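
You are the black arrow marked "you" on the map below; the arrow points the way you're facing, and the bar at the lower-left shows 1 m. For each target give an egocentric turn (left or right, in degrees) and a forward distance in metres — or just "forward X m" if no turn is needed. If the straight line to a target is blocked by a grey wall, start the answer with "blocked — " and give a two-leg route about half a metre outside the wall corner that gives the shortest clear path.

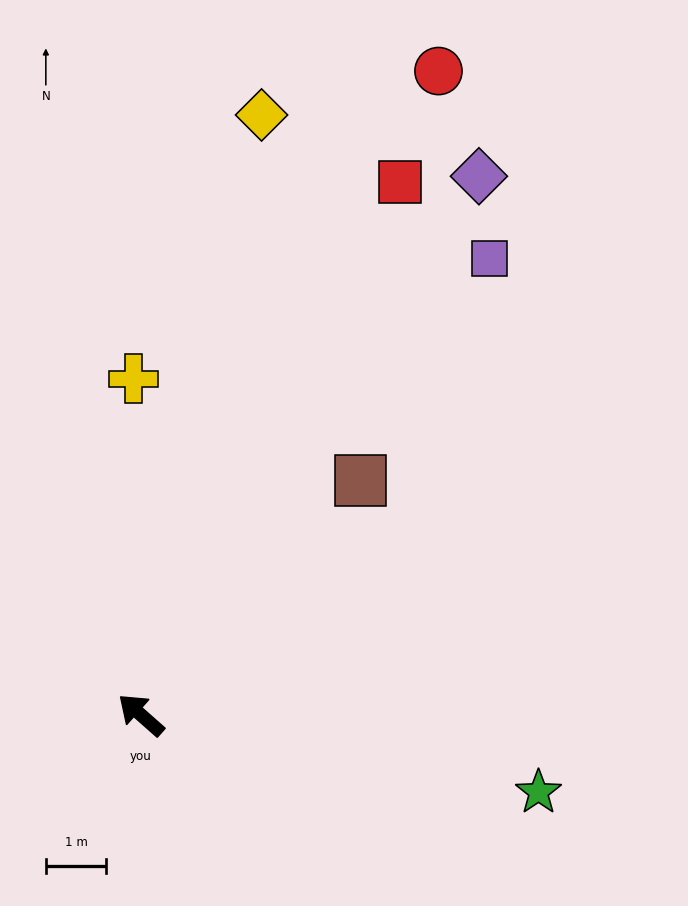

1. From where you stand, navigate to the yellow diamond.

turn right 60°, forward 10.1 m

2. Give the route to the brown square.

turn right 92°, forward 5.3 m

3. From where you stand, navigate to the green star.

turn right 150°, forward 6.7 m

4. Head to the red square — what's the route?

turn right 74°, forward 9.8 m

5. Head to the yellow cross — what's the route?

turn right 47°, forward 5.6 m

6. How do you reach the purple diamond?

turn right 81°, forward 10.5 m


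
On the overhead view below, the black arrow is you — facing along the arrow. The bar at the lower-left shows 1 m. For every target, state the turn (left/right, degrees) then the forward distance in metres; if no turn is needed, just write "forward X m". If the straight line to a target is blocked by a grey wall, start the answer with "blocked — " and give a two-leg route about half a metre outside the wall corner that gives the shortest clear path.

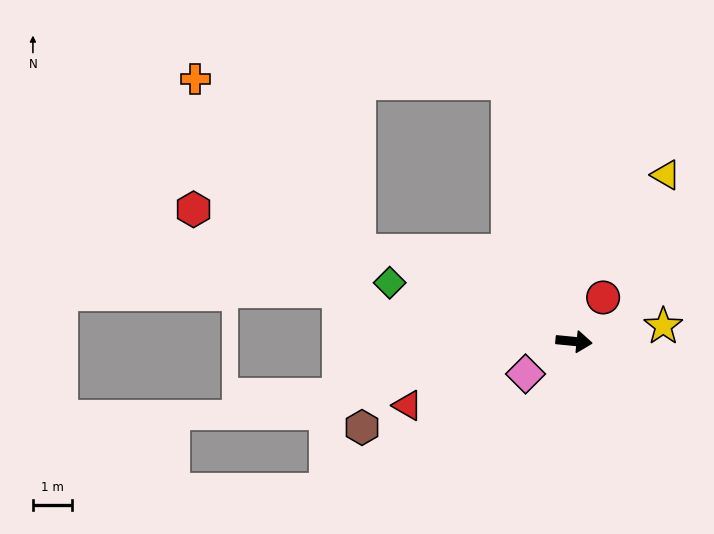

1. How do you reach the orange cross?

blocked — turn left 110°, forward 6.8 m, then turn left 75°, forward 8.0 m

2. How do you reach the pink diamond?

turn right 141°, forward 1.5 m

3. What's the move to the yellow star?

turn left 15°, forward 2.3 m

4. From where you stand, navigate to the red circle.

turn left 62°, forward 1.4 m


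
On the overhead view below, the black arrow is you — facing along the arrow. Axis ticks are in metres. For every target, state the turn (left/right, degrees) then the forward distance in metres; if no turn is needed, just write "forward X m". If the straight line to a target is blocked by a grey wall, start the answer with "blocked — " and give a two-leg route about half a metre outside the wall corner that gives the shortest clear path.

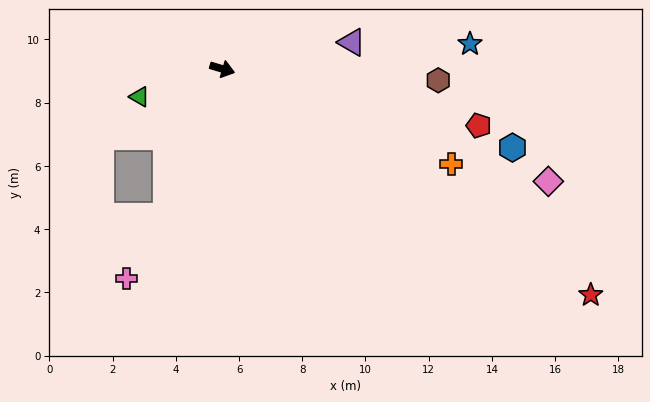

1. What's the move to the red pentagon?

turn left 4°, forward 8.3 m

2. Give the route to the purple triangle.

turn left 28°, forward 4.2 m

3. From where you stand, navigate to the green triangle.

turn right 145°, forward 2.8 m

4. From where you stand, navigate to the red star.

turn right 15°, forward 13.7 m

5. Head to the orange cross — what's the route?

turn right 6°, forward 7.9 m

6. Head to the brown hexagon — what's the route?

turn left 14°, forward 6.8 m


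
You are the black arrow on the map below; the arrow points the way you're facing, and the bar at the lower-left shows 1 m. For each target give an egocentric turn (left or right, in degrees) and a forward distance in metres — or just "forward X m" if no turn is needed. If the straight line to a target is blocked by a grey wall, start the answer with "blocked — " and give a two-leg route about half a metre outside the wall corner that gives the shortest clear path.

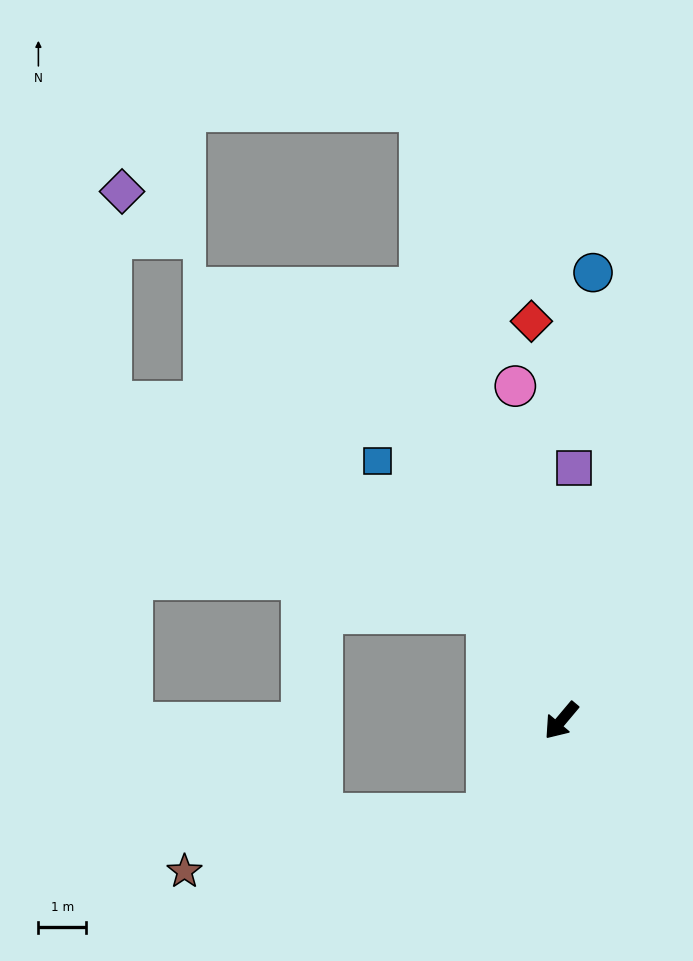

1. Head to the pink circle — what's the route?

turn right 132°, forward 7.0 m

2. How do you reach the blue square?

turn right 105°, forward 6.6 m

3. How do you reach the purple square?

turn right 143°, forward 5.3 m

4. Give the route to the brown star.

blocked — forward 2.5 m, then turn right 39°, forward 6.4 m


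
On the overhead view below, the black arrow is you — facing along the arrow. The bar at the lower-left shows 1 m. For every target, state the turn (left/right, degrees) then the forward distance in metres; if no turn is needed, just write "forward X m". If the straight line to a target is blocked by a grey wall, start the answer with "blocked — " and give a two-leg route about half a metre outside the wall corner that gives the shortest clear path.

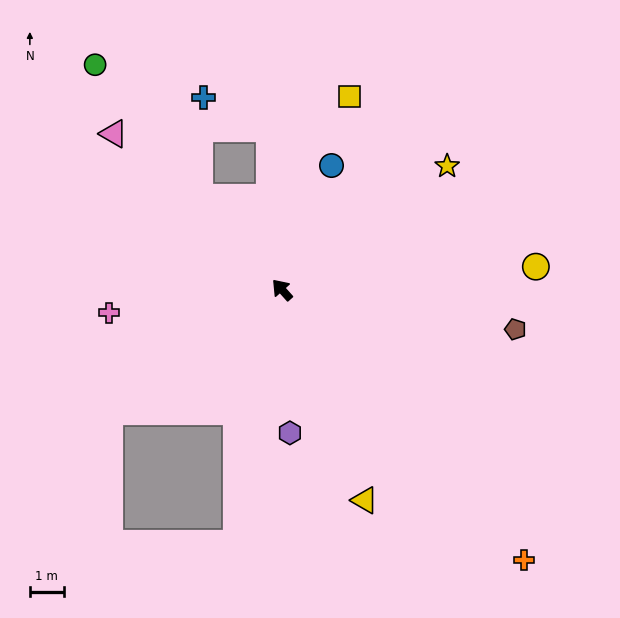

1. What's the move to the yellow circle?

turn right 127°, forward 7.5 m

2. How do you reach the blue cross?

blocked — turn right 38°, forward 4.8 m, then turn left 62°, forward 2.2 m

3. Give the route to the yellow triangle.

turn left 160°, forward 6.7 m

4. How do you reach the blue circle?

turn right 64°, forward 3.9 m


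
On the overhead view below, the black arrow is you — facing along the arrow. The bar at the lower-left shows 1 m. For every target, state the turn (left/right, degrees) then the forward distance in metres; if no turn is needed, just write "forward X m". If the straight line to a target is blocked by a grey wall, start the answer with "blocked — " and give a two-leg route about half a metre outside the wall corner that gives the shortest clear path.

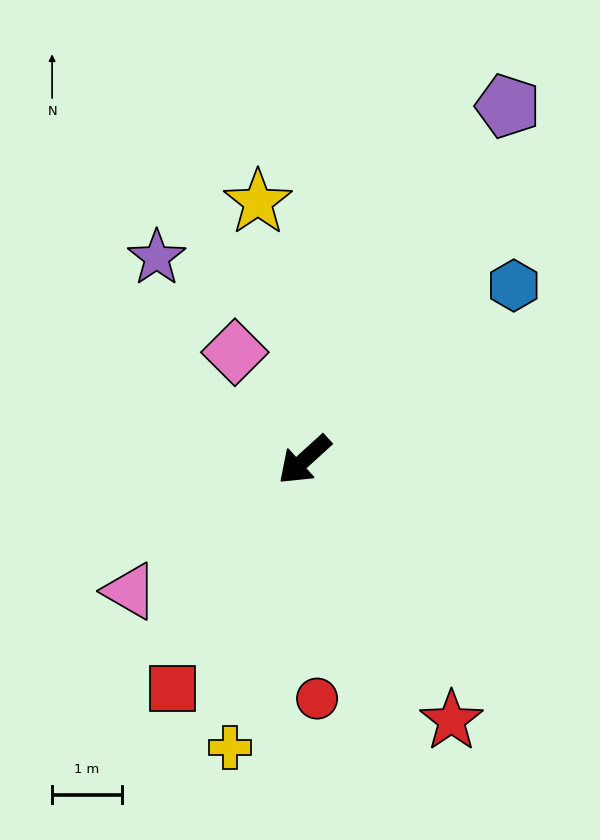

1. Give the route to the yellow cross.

turn left 33°, forward 4.3 m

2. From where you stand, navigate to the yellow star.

turn right 122°, forward 3.8 m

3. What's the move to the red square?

turn left 18°, forward 3.8 m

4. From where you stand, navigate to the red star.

turn left 77°, forward 4.3 m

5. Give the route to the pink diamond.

turn right 99°, forward 1.8 m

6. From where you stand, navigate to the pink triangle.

turn right 5°, forward 3.1 m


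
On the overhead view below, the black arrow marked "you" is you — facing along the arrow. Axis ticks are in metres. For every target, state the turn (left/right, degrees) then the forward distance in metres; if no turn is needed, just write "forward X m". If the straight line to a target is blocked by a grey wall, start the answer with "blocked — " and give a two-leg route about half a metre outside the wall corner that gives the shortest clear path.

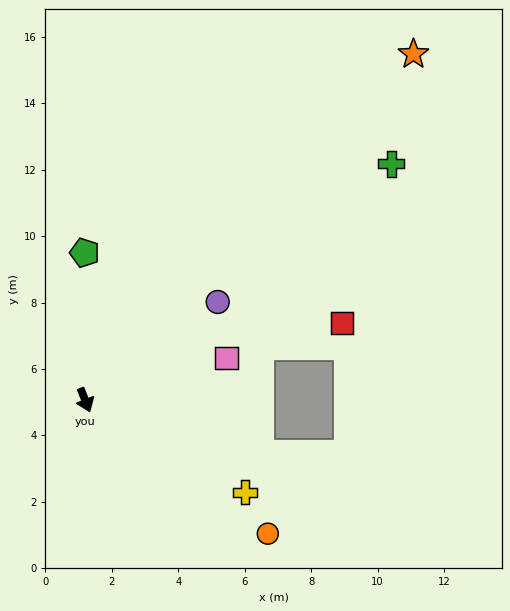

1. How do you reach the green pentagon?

turn left 158°, forward 4.4 m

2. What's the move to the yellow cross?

turn left 38°, forward 5.6 m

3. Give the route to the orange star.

turn left 115°, forward 14.4 m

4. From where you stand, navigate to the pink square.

turn left 85°, forward 4.4 m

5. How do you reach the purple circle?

turn left 105°, forward 5.0 m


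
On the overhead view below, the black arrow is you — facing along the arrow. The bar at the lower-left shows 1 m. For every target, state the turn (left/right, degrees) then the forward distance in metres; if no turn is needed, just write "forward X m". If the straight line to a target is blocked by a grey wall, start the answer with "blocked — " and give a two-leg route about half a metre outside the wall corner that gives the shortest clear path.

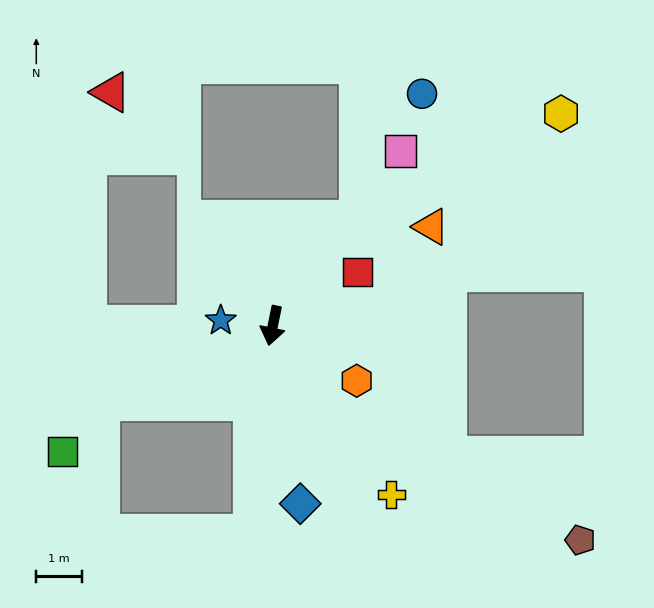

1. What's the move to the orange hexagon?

turn left 68°, forward 2.2 m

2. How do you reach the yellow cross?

turn left 47°, forward 4.5 m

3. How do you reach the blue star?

turn right 84°, forward 1.1 m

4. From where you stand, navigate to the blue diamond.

turn left 20°, forward 4.0 m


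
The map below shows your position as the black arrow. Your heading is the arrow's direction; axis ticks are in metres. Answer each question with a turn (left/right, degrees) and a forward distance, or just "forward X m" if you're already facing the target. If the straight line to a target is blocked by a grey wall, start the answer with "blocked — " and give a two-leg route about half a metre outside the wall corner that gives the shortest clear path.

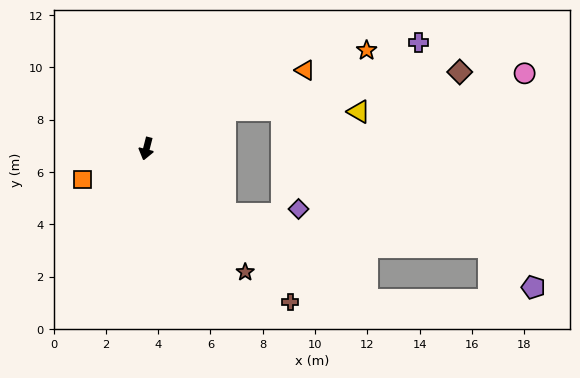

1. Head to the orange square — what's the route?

turn right 50°, forward 2.7 m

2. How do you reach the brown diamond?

blocked — turn left 130°, forward 3.3 m, then turn right 16°, forward 9.1 m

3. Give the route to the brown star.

turn left 53°, forward 6.0 m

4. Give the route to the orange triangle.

turn left 131°, forward 6.8 m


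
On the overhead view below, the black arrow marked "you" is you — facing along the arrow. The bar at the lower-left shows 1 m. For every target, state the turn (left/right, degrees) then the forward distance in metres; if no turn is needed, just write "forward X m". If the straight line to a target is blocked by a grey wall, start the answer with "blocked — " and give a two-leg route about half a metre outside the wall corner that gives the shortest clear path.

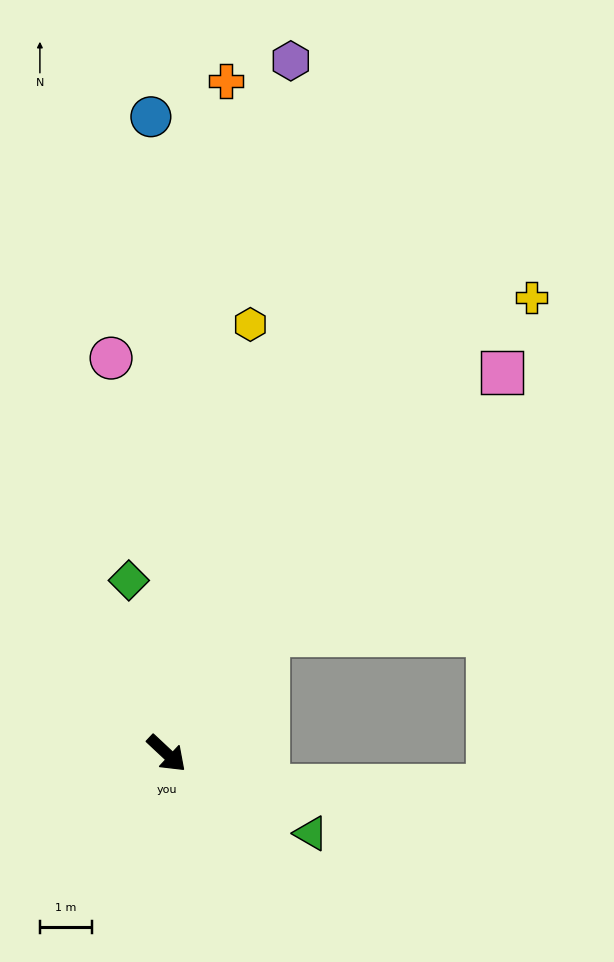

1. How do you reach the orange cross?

turn left 128°, forward 13.1 m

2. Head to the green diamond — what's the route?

turn left 145°, forward 3.4 m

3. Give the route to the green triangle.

turn left 14°, forward 3.2 m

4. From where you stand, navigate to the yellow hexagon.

turn left 122°, forward 8.5 m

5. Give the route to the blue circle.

turn left 134°, forward 12.3 m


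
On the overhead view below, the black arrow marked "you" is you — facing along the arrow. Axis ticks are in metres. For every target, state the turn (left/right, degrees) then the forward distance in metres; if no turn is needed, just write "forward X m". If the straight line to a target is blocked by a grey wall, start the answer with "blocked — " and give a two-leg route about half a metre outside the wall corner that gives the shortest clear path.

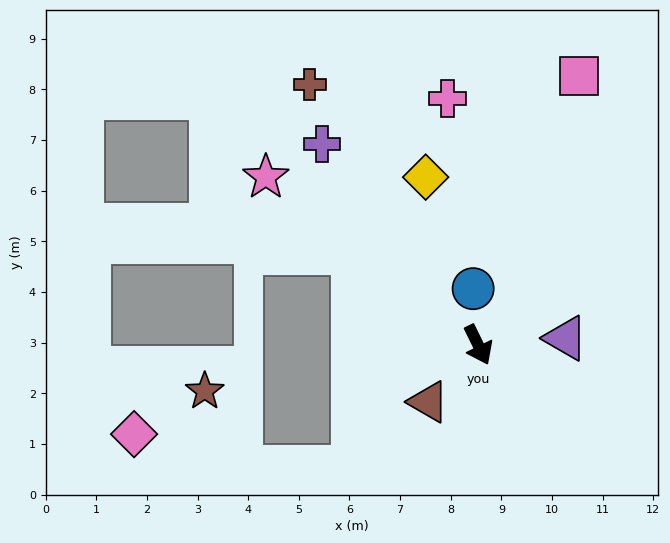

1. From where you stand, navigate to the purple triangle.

turn left 68°, forward 1.7 m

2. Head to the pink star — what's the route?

turn right 154°, forward 5.3 m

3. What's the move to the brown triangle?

turn right 67°, forward 1.5 m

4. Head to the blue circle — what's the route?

turn left 159°, forward 1.1 m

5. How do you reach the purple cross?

turn right 168°, forward 5.0 m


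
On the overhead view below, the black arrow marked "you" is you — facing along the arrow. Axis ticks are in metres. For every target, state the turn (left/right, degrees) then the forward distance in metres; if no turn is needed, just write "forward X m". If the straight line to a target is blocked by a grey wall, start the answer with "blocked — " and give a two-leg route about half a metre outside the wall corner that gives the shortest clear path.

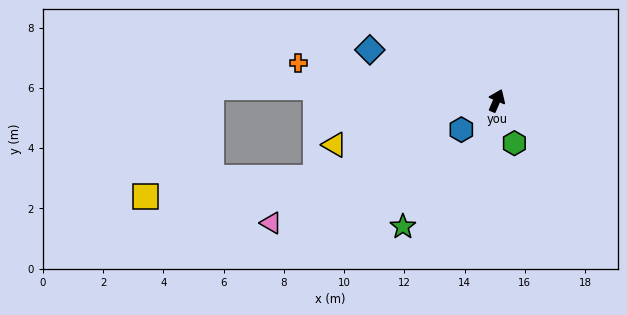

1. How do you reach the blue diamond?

turn left 92°, forward 4.5 m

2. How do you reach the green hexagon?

turn right 134°, forward 1.5 m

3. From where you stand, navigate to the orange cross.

turn left 103°, forward 6.7 m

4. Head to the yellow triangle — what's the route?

turn left 129°, forward 5.6 m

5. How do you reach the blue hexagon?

turn left 153°, forward 1.5 m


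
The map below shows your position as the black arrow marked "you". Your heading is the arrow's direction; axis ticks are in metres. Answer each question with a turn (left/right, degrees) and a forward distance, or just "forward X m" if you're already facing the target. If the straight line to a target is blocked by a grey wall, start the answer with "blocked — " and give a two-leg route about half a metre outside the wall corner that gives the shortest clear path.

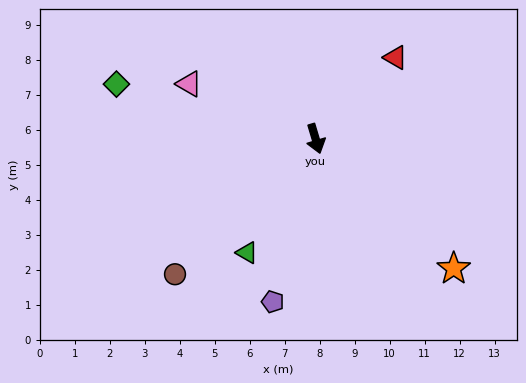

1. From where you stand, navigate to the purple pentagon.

turn right 31°, forward 4.8 m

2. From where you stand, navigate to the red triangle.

turn left 119°, forward 3.3 m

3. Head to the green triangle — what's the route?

turn right 48°, forward 3.8 m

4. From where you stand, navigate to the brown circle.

turn right 63°, forward 5.6 m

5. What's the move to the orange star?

turn left 30°, forward 5.4 m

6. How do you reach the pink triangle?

turn right 130°, forward 3.9 m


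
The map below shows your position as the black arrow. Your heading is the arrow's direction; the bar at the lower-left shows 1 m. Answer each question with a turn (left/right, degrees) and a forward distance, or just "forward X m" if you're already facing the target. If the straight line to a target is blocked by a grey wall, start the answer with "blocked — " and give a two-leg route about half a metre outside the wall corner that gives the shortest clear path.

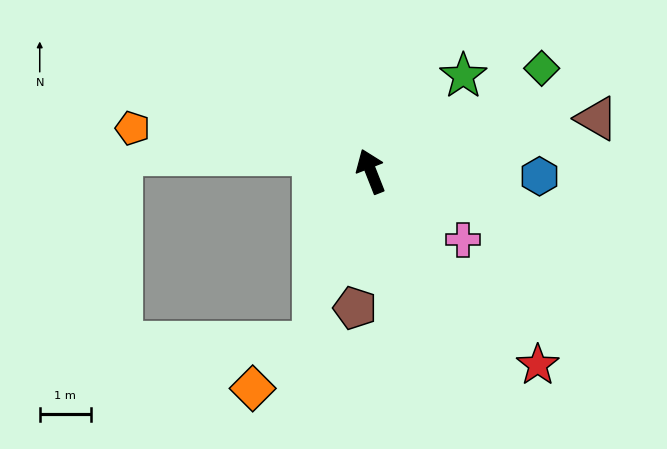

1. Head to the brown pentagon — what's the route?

turn left 152°, forward 2.7 m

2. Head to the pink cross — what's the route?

turn right 148°, forward 2.2 m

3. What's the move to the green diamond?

turn right 80°, forward 3.9 m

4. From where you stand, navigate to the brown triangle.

turn right 98°, forward 4.5 m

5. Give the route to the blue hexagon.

turn right 113°, forward 3.3 m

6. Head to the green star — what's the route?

turn right 66°, forward 2.6 m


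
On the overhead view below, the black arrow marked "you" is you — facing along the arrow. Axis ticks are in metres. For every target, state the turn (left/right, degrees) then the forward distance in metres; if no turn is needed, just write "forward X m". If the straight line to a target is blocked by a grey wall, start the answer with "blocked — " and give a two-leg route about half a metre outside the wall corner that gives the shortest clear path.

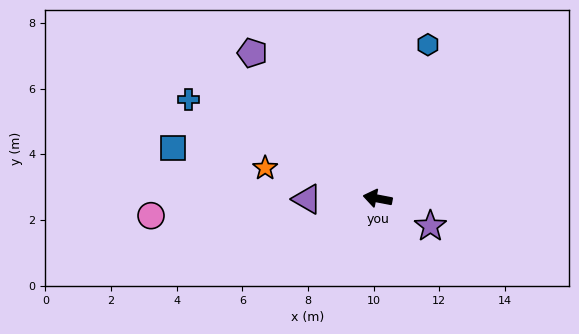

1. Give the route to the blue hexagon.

turn right 97°, forward 4.9 m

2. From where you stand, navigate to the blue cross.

turn right 17°, forward 6.5 m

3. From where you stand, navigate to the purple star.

turn left 163°, forward 1.8 m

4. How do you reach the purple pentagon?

turn right 38°, forward 5.9 m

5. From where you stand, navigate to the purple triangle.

turn left 11°, forward 2.2 m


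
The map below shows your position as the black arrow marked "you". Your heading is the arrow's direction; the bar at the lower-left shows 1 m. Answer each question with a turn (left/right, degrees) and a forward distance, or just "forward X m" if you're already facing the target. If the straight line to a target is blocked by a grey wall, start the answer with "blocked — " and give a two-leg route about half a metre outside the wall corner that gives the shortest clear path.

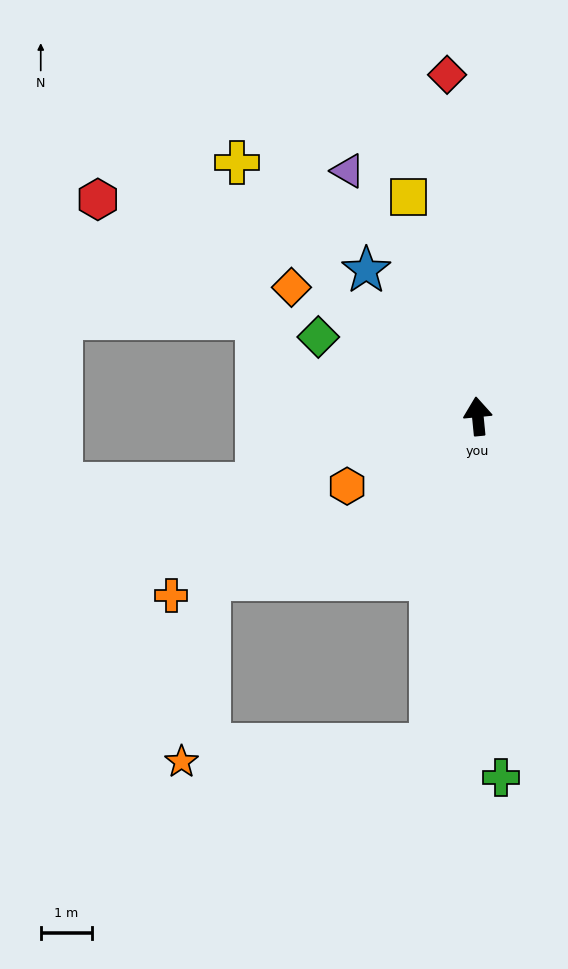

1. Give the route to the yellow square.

turn left 12°, forward 4.5 m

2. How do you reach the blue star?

turn left 32°, forward 3.6 m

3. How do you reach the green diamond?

turn left 58°, forward 3.5 m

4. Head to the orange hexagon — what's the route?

turn left 113°, forward 2.9 m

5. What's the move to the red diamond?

forward 6.7 m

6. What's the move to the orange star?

blocked — turn left 166°, forward 6.5 m, then turn right 78°, forward 4.9 m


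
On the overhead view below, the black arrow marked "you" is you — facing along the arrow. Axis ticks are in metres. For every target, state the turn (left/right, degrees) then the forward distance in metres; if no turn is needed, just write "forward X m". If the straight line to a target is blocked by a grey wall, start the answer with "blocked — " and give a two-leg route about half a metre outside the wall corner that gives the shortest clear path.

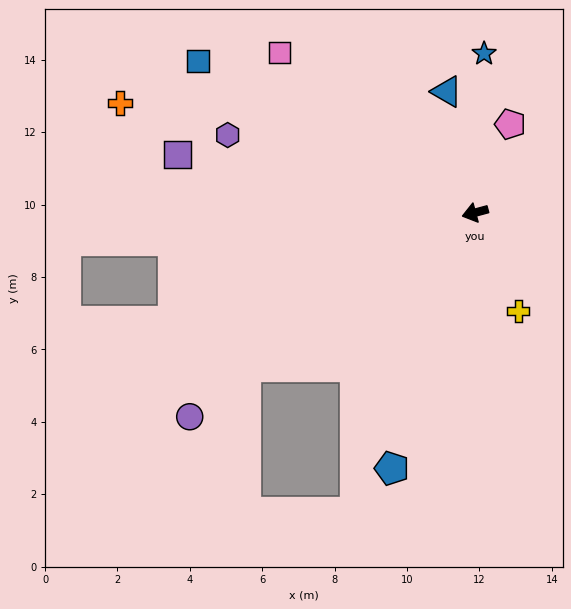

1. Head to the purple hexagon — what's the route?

turn right 33°, forward 7.2 m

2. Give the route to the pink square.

turn right 54°, forward 7.0 m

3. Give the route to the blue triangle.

turn right 92°, forward 3.4 m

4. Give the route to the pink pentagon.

turn right 127°, forward 2.6 m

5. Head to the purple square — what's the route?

turn right 26°, forward 8.4 m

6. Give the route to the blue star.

turn right 108°, forward 4.4 m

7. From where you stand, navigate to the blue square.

turn right 44°, forward 8.7 m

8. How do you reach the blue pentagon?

turn left 57°, forward 7.4 m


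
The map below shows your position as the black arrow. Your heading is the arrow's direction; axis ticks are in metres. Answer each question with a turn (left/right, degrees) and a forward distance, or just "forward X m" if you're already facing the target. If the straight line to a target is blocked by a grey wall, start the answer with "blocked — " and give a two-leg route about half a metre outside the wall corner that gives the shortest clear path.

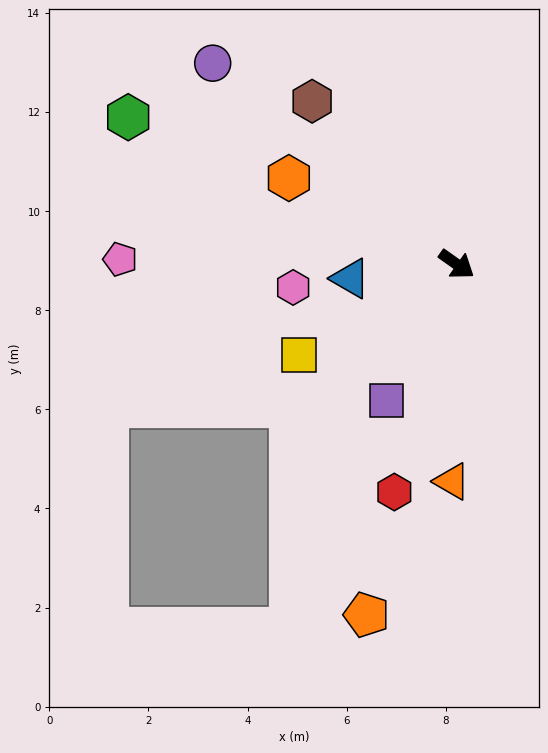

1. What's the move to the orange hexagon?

turn right 172°, forward 3.8 m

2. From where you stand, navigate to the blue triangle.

turn right 137°, forward 2.2 m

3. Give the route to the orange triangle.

turn right 56°, forward 4.4 m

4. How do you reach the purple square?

turn right 82°, forward 3.1 m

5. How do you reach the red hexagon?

turn right 70°, forward 4.8 m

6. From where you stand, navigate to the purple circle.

turn left 176°, forward 6.4 m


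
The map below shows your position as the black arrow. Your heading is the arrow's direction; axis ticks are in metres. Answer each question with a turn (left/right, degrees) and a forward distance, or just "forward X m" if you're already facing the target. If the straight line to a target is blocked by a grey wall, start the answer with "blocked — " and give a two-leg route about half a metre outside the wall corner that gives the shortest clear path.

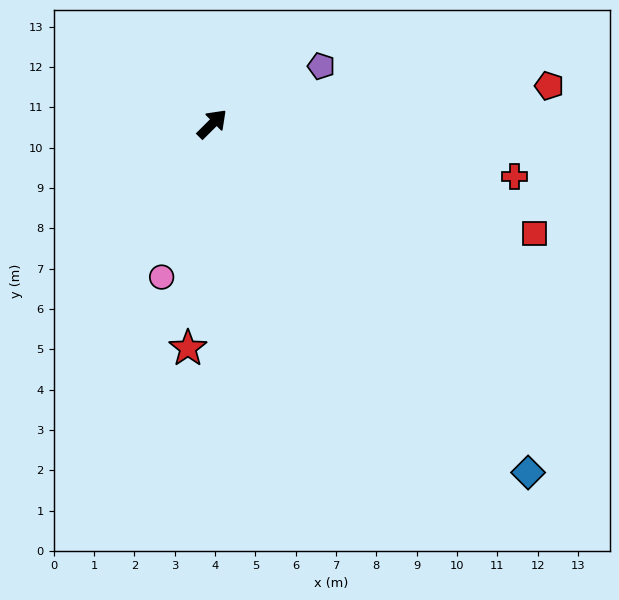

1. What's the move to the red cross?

turn right 55°, forward 7.6 m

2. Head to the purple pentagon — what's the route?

turn right 17°, forward 3.1 m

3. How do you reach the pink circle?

turn right 153°, forward 4.0 m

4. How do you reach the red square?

turn right 64°, forward 8.4 m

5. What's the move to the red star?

turn right 141°, forward 5.6 m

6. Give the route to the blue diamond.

turn right 93°, forward 11.7 m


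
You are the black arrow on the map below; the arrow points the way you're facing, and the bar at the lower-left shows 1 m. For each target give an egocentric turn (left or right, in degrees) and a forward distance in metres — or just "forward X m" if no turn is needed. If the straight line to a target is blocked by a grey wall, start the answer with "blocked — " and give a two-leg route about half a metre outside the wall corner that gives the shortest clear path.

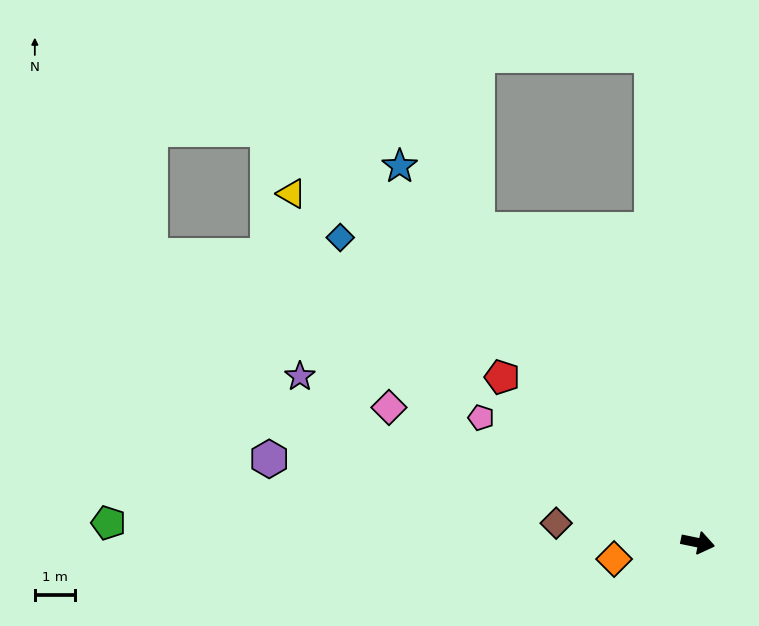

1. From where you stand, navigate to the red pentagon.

turn left 151°, forward 6.4 m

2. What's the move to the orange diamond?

turn right 157°, forward 2.1 m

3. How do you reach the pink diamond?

turn left 168°, forward 8.4 m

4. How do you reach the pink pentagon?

turn left 162°, forward 6.2 m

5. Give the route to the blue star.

turn left 140°, forward 11.9 m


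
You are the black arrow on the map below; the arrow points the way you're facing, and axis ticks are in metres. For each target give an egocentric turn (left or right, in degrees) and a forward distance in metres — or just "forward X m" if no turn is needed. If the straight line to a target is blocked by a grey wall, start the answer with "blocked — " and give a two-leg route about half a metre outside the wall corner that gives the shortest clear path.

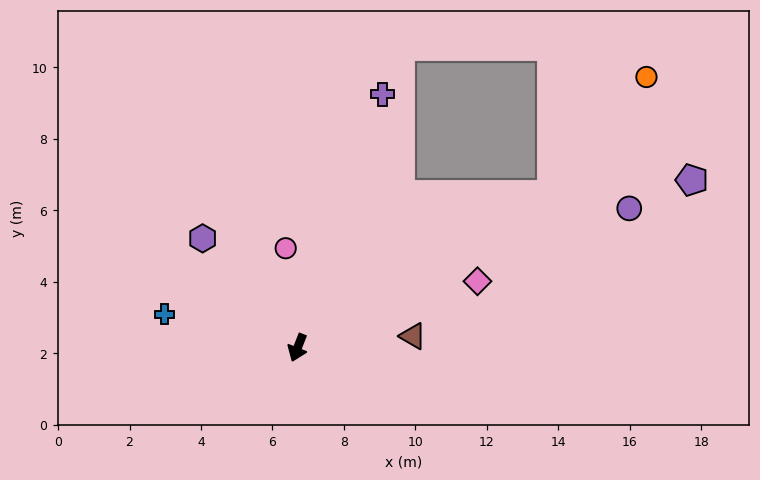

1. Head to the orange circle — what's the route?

blocked — turn left 142°, forward 8.3 m, then turn left 21°, forward 4.2 m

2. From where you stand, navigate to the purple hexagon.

turn right 118°, forward 4.1 m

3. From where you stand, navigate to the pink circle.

turn right 152°, forward 2.8 m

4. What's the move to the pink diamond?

turn left 132°, forward 5.4 m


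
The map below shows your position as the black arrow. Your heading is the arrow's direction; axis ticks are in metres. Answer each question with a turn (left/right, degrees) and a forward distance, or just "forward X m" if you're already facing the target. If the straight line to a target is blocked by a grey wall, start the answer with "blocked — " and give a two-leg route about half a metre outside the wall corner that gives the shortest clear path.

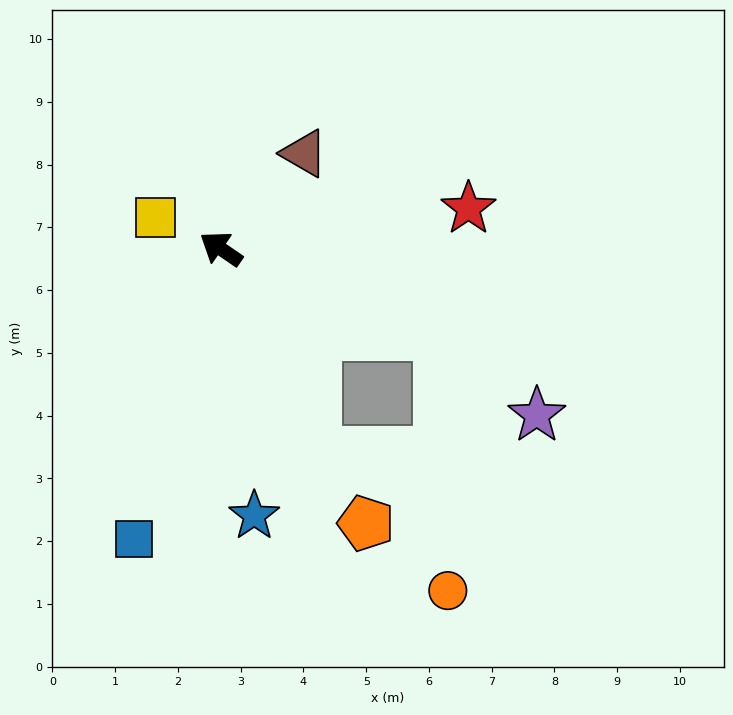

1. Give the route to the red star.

turn right 136°, forward 4.0 m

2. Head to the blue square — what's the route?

turn left 108°, forward 4.8 m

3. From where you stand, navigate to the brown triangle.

turn right 97°, forward 2.0 m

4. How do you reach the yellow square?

turn left 9°, forward 1.2 m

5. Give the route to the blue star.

turn left 132°, forward 4.3 m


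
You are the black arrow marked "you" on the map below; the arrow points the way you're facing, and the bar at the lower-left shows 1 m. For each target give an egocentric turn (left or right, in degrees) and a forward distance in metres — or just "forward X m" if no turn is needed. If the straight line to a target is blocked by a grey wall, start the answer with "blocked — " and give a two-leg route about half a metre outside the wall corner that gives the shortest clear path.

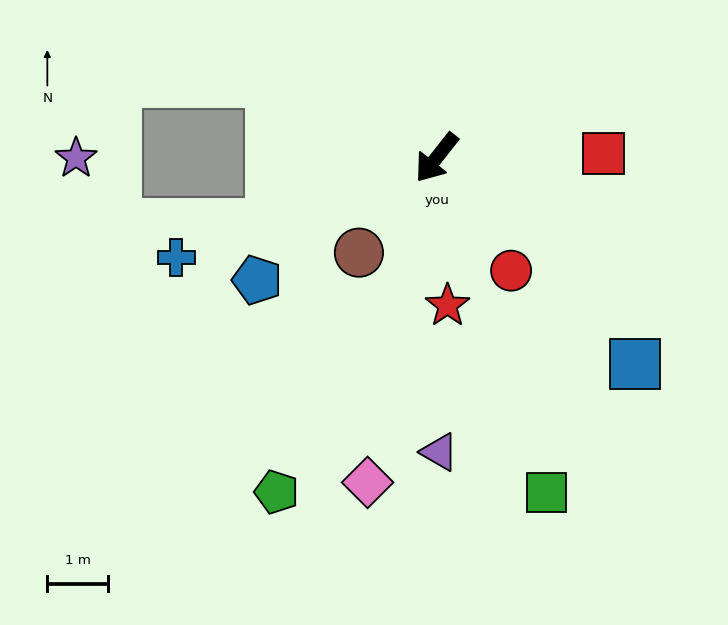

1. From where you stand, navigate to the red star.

turn left 43°, forward 2.4 m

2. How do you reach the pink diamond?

turn left 26°, forward 5.5 m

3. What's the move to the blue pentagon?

turn right 17°, forward 3.6 m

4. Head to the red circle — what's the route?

turn left 72°, forward 2.2 m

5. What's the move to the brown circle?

forward 2.0 m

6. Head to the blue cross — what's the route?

turn right 31°, forward 4.6 m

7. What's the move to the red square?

turn left 130°, forward 2.7 m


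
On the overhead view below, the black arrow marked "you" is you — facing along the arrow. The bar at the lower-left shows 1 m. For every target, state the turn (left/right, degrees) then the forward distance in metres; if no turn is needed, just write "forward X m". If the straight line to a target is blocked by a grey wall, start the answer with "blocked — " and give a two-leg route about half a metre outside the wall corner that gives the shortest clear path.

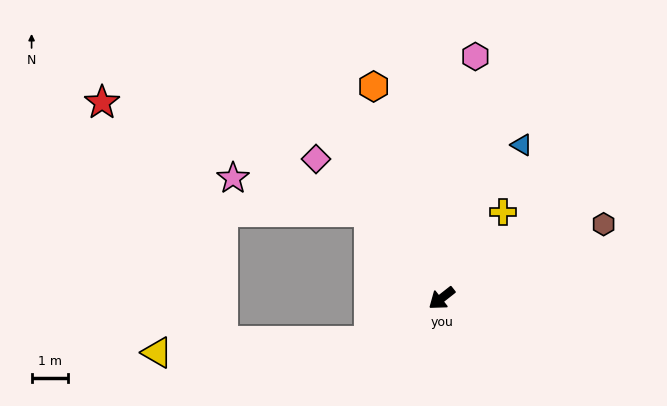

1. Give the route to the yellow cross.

turn right 164°, forward 2.9 m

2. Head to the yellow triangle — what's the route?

blocked — turn right 7°, forward 2.3 m, then turn right 28°, forward 5.9 m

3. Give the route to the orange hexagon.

turn right 110°, forward 6.2 m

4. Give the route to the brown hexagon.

turn left 166°, forward 4.9 m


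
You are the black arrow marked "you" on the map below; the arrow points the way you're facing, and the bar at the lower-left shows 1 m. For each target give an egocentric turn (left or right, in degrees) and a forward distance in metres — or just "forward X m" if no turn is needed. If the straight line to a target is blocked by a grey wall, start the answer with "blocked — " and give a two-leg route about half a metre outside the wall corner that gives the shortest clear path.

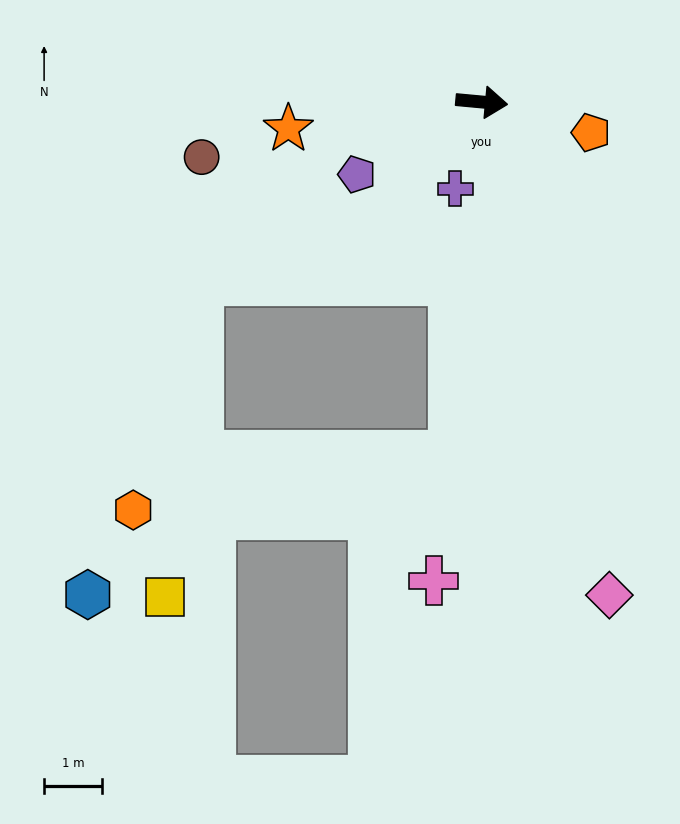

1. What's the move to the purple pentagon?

turn right 145°, forward 2.5 m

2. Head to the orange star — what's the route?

turn right 167°, forward 3.4 m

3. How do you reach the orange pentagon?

turn right 10°, forward 2.0 m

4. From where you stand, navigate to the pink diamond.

turn right 70°, forward 8.8 m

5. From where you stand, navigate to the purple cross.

turn right 102°, forward 1.6 m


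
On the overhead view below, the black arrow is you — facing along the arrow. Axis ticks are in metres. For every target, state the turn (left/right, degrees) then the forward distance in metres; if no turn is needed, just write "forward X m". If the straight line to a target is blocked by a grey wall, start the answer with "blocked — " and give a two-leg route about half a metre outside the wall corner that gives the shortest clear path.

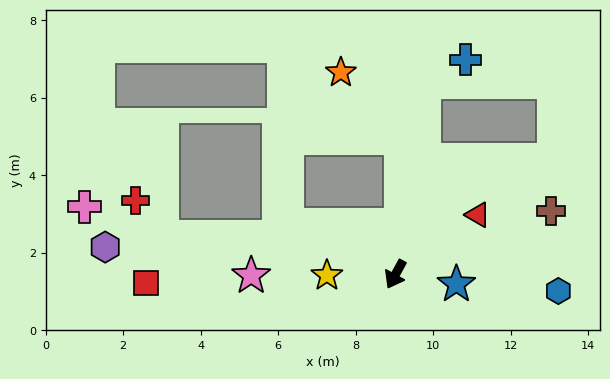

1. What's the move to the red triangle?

turn left 155°, forward 2.6 m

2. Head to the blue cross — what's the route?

blocked — turn right 160°, forward 5.0 m, then turn right 53°, forward 1.2 m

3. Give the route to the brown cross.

turn left 141°, forward 4.3 m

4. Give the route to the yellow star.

turn right 60°, forward 1.8 m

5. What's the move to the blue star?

turn left 110°, forward 1.6 m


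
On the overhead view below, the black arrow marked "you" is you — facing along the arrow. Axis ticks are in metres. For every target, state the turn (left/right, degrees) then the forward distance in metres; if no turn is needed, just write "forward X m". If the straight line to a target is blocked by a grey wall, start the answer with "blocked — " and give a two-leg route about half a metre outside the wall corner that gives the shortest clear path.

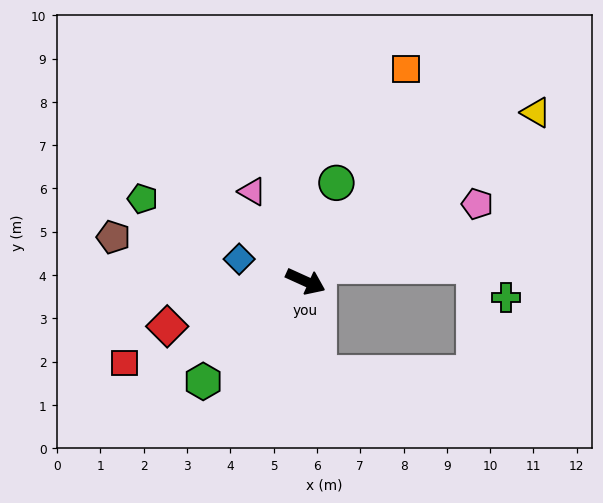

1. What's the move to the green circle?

turn left 97°, forward 2.4 m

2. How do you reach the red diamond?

turn right 138°, forward 3.4 m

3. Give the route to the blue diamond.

turn right 174°, forward 1.6 m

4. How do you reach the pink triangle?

turn left 145°, forward 2.4 m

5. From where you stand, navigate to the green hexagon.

turn right 111°, forward 3.3 m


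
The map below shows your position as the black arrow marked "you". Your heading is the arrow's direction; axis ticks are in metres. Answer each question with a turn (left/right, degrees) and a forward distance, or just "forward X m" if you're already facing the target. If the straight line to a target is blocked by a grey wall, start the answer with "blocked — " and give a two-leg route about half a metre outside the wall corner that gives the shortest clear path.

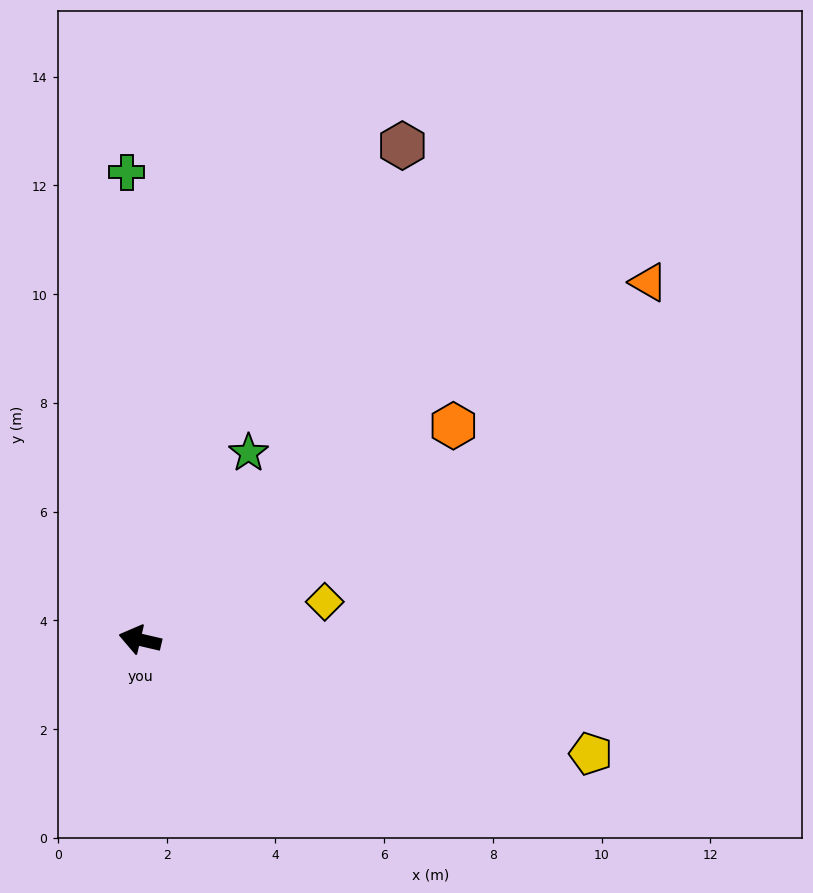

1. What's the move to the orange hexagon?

turn right 133°, forward 7.0 m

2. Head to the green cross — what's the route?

turn right 75°, forward 8.6 m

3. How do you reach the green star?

turn right 107°, forward 4.0 m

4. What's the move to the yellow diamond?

turn right 155°, forward 3.5 m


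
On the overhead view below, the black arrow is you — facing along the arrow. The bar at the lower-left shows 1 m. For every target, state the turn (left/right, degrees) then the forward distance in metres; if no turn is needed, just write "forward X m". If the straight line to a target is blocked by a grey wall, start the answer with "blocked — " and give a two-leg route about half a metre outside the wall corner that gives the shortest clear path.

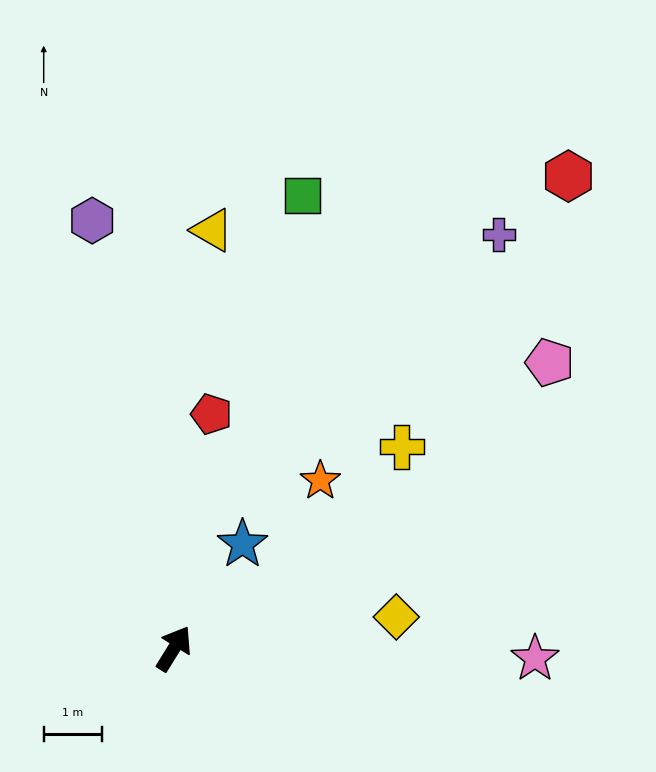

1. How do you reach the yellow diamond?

turn right 50°, forward 3.9 m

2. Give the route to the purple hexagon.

turn left 43°, forward 7.5 m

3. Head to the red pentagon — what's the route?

turn left 23°, forward 4.1 m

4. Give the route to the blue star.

forward 2.1 m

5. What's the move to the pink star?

turn right 60°, forward 6.2 m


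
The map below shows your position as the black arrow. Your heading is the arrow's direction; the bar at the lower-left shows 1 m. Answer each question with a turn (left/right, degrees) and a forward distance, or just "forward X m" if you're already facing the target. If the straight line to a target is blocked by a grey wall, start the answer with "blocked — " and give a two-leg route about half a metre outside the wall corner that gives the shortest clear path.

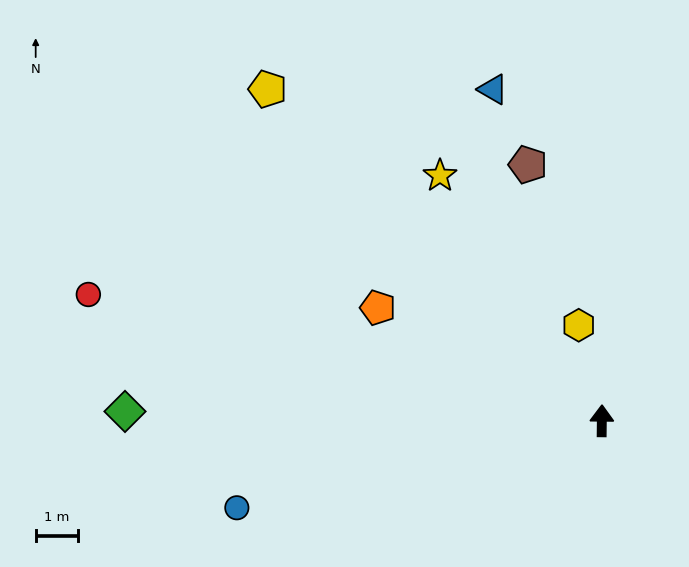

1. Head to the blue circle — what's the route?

turn left 104°, forward 8.9 m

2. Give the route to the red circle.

turn left 77°, forward 12.6 m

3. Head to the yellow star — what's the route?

turn left 34°, forward 7.0 m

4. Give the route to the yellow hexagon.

turn left 14°, forward 2.3 m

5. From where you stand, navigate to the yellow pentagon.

turn left 46°, forward 11.2 m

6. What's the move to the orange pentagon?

turn left 64°, forward 6.0 m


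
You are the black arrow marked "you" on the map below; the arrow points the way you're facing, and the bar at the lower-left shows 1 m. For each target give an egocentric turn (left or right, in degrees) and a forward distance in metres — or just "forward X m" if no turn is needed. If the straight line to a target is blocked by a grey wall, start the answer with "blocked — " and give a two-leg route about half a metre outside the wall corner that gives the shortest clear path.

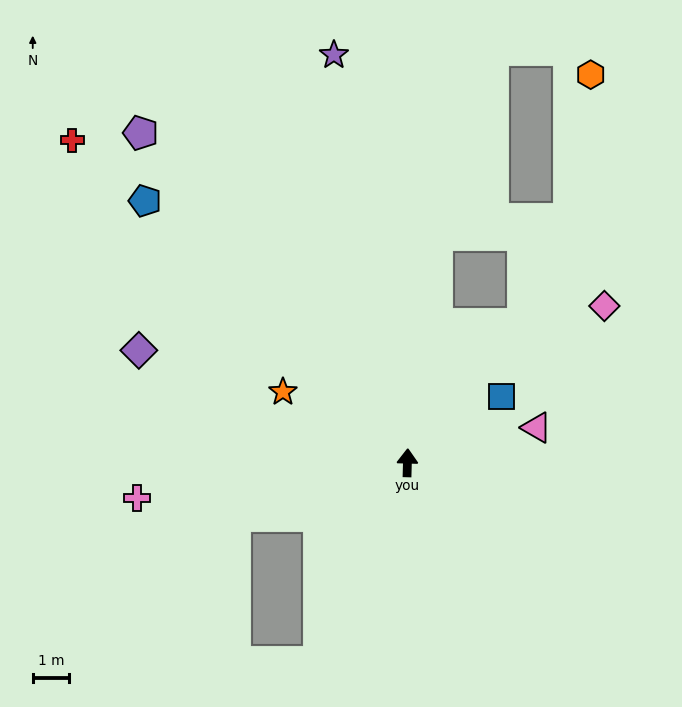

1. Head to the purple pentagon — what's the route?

turn left 41°, forward 11.7 m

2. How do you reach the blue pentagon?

turn left 47°, forward 10.2 m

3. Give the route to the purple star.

turn left 12°, forward 11.4 m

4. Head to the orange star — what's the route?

turn left 62°, forward 3.9 m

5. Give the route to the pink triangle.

turn right 73°, forward 3.7 m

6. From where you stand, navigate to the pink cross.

turn left 99°, forward 7.5 m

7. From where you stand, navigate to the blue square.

turn right 53°, forward 3.2 m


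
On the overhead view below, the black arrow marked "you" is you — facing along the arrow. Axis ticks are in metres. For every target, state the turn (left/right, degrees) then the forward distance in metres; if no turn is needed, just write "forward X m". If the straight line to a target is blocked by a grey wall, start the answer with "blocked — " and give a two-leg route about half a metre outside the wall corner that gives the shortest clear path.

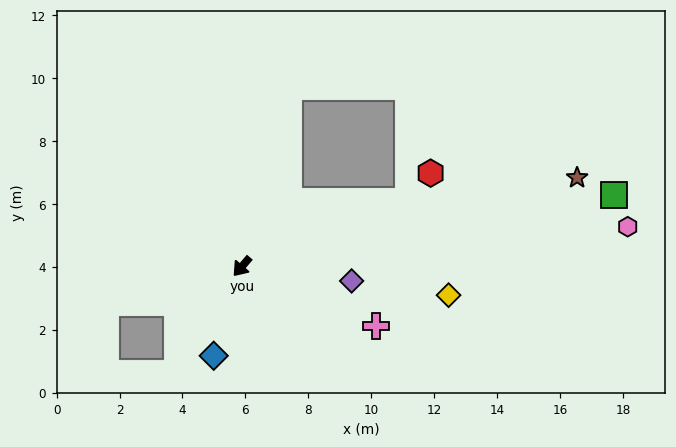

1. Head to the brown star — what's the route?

turn left 145°, forward 11.0 m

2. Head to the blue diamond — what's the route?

turn left 23°, forward 3.0 m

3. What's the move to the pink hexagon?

turn left 136°, forward 12.3 m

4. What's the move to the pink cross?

turn left 107°, forward 4.7 m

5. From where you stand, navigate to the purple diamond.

turn left 123°, forward 3.5 m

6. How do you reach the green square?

turn left 142°, forward 12.1 m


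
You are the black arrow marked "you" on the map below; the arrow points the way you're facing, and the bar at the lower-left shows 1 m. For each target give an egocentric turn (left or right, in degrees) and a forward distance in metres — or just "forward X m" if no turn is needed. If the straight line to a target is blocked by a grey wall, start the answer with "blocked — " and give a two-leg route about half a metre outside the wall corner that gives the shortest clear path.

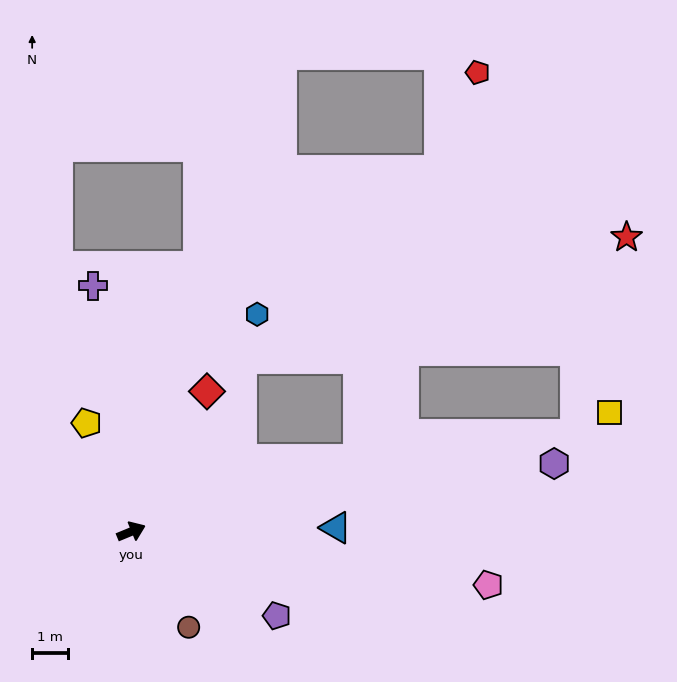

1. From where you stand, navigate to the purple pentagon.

turn right 52°, forward 4.7 m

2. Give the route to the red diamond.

turn left 39°, forward 4.5 m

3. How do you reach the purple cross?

turn left 76°, forward 7.0 m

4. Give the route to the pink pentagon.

turn right 31°, forward 10.1 m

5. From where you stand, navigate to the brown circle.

turn right 81°, forward 3.1 m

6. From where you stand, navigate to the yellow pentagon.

turn left 90°, forward 3.3 m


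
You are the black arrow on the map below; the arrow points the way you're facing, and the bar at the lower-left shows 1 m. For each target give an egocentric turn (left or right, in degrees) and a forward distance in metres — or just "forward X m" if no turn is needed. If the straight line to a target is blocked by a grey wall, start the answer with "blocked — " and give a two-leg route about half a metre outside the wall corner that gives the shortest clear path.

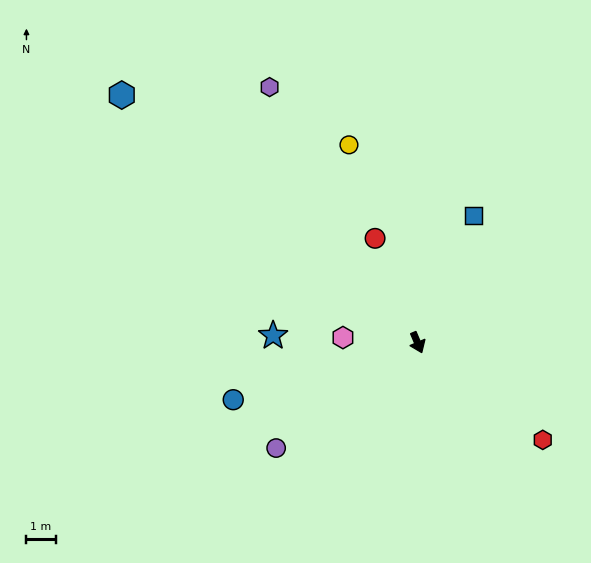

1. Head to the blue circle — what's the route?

turn right 96°, forward 6.6 m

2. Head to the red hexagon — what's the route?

turn left 29°, forward 5.4 m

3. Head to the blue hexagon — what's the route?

turn right 153°, forward 13.1 m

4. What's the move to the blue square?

turn left 133°, forward 4.7 m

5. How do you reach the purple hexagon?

turn right 173°, forward 10.1 m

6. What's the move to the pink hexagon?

turn right 117°, forward 2.5 m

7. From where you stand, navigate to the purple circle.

turn right 76°, forward 6.0 m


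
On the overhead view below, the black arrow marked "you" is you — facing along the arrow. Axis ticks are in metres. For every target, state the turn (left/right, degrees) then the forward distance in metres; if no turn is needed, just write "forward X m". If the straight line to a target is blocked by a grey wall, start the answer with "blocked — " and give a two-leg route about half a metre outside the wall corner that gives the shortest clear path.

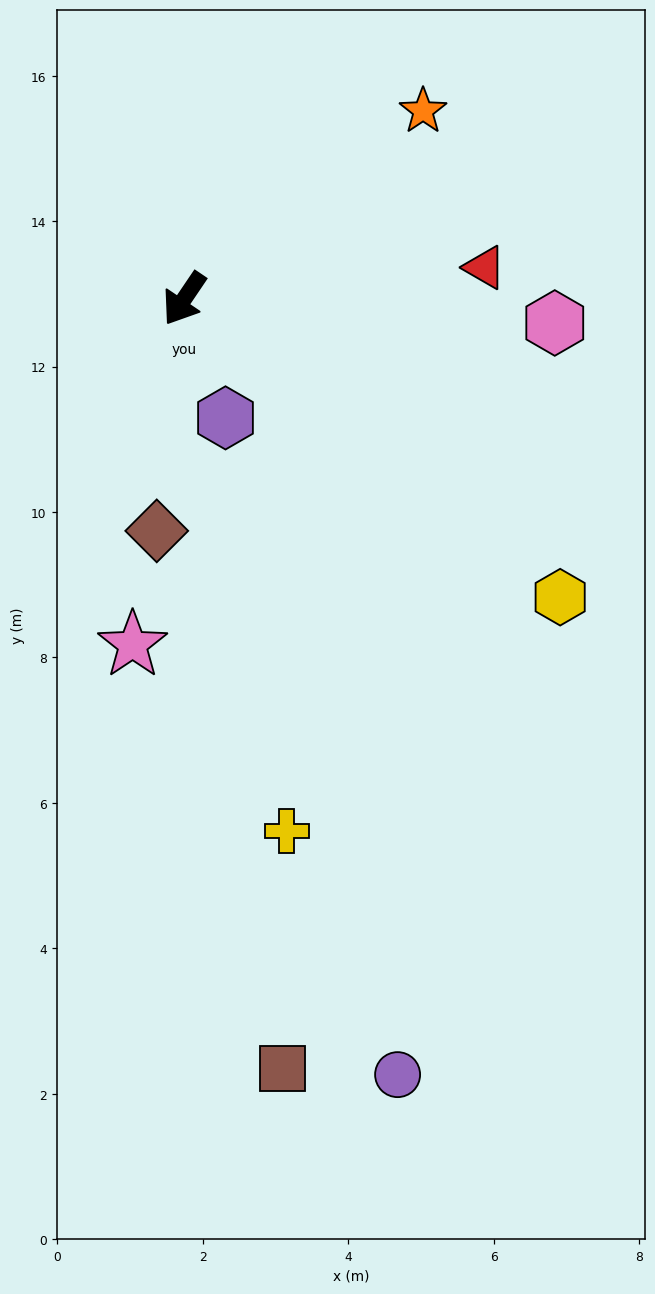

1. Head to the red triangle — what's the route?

turn left 130°, forward 4.2 m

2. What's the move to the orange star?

turn left 162°, forward 4.2 m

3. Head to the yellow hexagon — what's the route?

turn left 86°, forward 6.6 m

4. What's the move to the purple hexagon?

turn left 53°, forward 1.7 m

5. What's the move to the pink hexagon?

turn left 120°, forward 5.1 m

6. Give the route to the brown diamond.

turn left 27°, forward 3.2 m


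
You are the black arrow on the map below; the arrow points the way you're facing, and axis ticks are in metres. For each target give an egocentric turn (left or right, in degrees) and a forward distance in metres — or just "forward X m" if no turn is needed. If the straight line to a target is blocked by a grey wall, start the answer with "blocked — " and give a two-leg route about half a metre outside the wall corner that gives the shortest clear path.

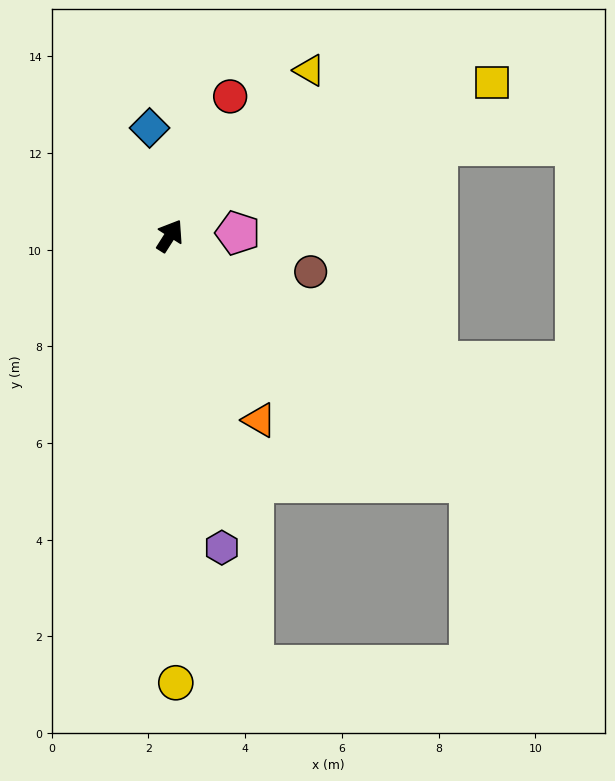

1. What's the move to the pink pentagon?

turn right 55°, forward 1.4 m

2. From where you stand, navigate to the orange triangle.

turn right 122°, forward 4.2 m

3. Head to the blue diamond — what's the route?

turn left 43°, forward 2.3 m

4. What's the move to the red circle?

turn left 9°, forward 3.1 m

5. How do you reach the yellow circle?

turn right 147°, forward 9.2 m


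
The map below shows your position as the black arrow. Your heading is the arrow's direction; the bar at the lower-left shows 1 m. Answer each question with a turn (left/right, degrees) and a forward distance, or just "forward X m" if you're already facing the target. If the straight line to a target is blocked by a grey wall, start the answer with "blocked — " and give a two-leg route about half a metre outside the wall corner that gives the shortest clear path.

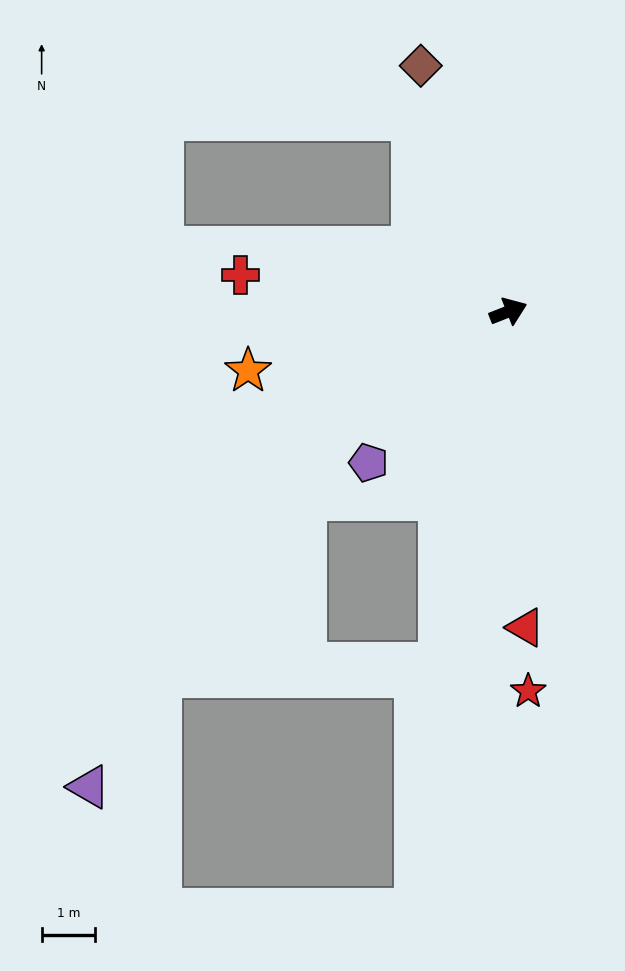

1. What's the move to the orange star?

turn left 171°, forward 5.0 m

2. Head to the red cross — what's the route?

turn left 151°, forward 5.1 m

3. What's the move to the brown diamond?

turn left 88°, forward 4.9 m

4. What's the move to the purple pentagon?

turn right 154°, forward 3.9 m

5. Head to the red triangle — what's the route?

turn right 108°, forward 5.9 m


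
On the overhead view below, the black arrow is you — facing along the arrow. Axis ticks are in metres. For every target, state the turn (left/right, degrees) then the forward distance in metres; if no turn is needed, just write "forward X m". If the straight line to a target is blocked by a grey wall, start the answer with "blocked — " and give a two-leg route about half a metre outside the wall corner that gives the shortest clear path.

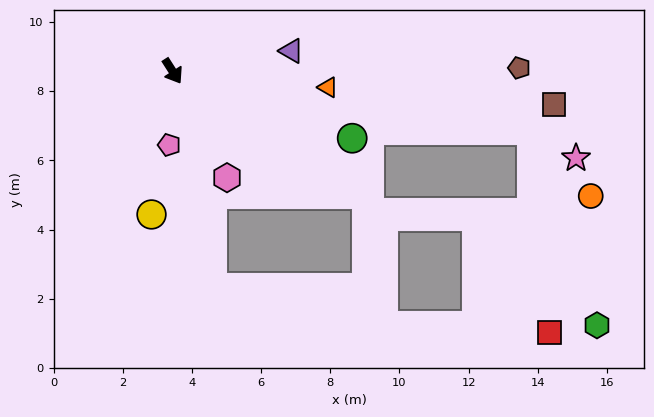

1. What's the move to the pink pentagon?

turn right 35°, forward 2.1 m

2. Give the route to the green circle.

turn left 37°, forward 5.5 m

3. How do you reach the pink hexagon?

turn right 5°, forward 3.5 m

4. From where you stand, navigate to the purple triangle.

turn left 67°, forward 3.5 m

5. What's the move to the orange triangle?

turn left 51°, forward 4.5 m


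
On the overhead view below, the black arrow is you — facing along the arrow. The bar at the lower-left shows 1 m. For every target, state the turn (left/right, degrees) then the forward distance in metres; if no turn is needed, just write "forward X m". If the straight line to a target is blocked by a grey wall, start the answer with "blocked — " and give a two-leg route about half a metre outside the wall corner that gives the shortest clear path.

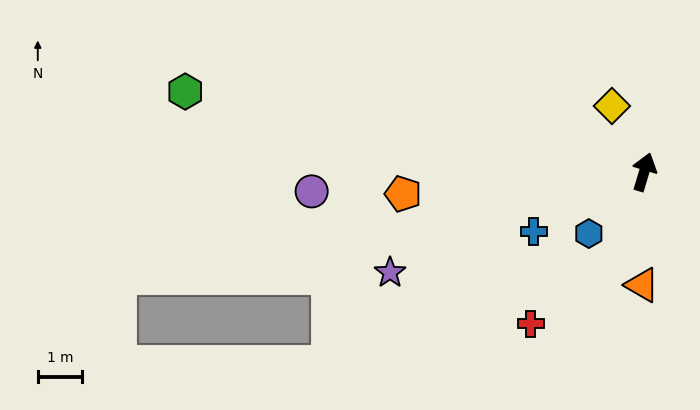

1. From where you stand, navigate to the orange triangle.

turn right 164°, forward 2.5 m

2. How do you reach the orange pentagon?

turn left 112°, forward 5.4 m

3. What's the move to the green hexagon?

turn left 97°, forward 10.5 m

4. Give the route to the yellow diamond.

turn left 43°, forward 1.6 m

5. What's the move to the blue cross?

turn left 135°, forward 2.8 m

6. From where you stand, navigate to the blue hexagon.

turn left 155°, forward 1.9 m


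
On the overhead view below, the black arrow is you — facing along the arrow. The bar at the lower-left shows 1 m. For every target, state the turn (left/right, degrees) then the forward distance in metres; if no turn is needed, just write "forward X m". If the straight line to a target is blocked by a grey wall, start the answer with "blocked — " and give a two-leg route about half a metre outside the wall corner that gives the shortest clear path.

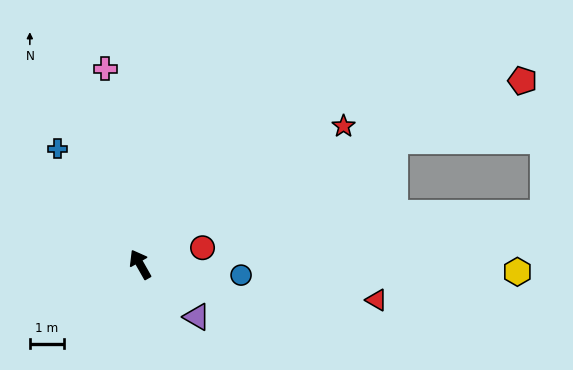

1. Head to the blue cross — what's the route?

turn left 6°, forward 4.2 m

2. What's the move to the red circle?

turn right 105°, forward 1.9 m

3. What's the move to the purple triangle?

turn right 162°, forward 2.3 m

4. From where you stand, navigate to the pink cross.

turn right 19°, forward 5.9 m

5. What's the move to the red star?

turn right 85°, forward 7.3 m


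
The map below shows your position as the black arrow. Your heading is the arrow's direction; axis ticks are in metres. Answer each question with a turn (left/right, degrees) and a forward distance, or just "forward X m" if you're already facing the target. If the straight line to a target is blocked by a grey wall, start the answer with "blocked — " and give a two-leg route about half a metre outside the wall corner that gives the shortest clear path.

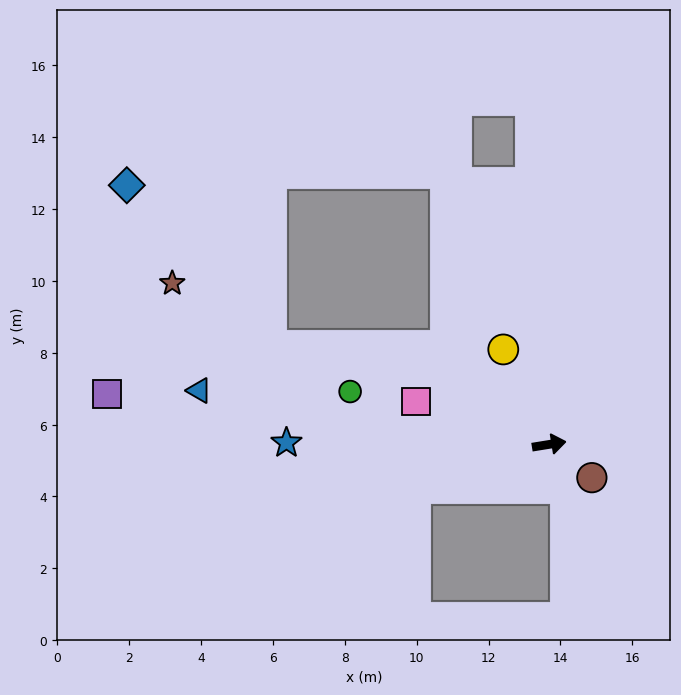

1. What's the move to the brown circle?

turn right 47°, forward 1.5 m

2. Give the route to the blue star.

turn left 170°, forward 7.3 m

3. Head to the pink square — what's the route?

turn left 153°, forward 3.9 m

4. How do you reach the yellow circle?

turn left 107°, forward 2.9 m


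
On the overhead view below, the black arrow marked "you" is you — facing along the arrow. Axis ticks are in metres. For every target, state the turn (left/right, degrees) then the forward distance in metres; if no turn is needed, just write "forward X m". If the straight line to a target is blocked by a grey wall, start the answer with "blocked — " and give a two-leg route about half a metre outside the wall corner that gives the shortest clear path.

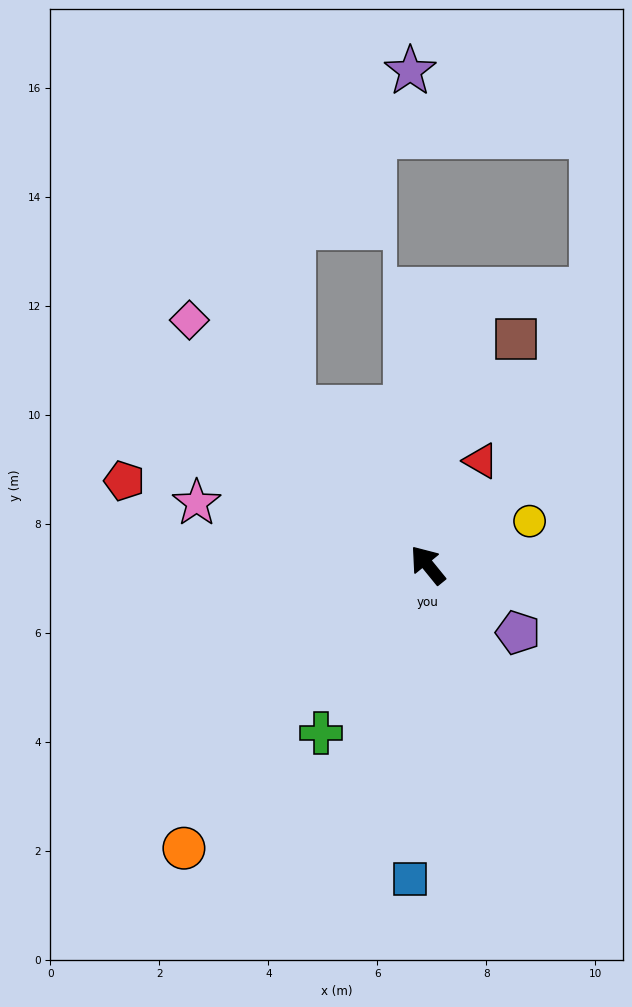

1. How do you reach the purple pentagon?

turn right 166°, forward 2.1 m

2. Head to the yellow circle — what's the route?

turn right 106°, forward 2.0 m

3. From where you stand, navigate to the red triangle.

turn right 66°, forward 2.1 m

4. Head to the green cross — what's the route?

turn left 109°, forward 3.6 m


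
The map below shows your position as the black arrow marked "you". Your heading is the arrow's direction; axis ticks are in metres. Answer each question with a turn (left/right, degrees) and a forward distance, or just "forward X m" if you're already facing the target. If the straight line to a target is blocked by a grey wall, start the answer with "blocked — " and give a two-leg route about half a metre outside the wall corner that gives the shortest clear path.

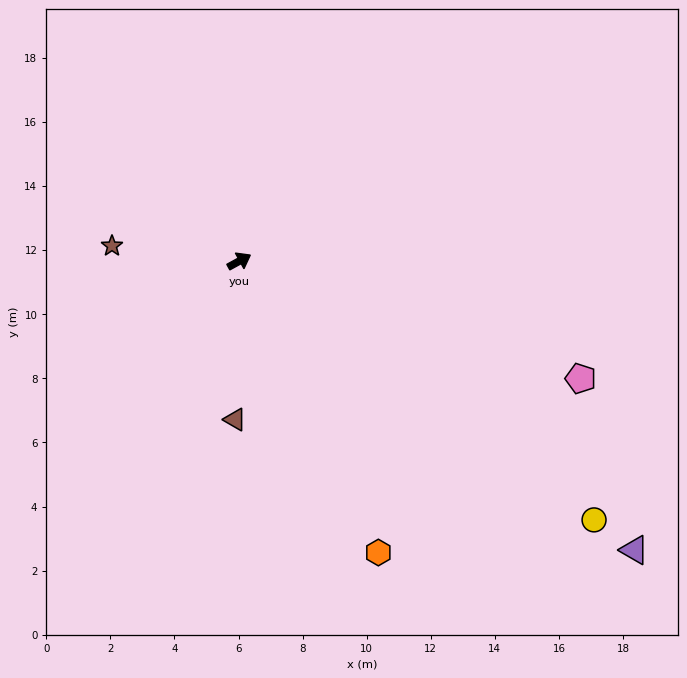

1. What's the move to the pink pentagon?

turn right 48°, forward 11.3 m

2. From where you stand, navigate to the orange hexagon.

turn right 93°, forward 10.1 m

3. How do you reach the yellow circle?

turn right 65°, forward 13.7 m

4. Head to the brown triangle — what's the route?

turn right 120°, forward 4.9 m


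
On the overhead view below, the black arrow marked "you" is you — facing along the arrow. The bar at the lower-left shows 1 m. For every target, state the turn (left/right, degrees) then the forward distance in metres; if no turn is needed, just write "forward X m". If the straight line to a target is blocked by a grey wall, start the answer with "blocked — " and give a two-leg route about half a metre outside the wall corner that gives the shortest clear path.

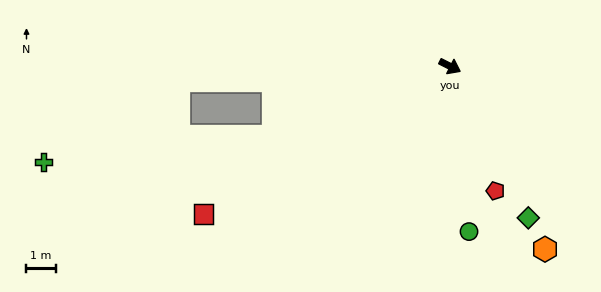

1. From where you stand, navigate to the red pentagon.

turn right 43°, forward 4.5 m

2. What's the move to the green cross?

blocked — turn right 131°, forward 6.5 m, then turn right 16°, forward 7.9 m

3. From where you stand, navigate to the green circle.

turn right 57°, forward 5.7 m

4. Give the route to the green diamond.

turn right 36°, forward 5.8 m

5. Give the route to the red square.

turn right 122°, forward 9.8 m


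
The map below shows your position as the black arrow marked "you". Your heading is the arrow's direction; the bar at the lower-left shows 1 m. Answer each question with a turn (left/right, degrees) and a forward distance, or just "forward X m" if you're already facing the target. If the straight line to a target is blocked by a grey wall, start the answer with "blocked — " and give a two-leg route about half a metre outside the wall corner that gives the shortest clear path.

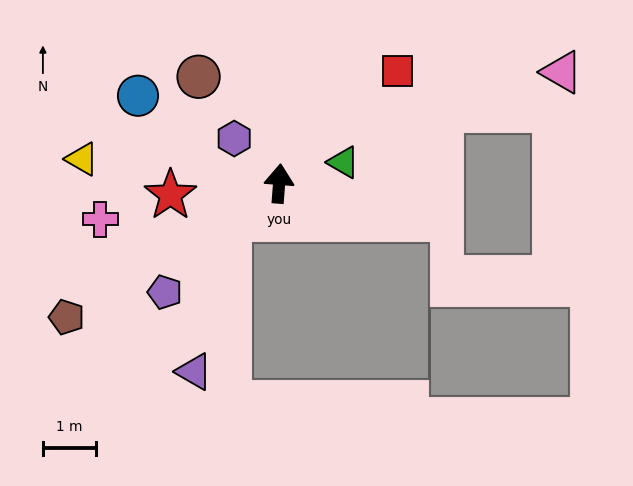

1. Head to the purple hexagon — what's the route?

turn left 49°, forward 1.2 m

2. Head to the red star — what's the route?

turn left 100°, forward 2.0 m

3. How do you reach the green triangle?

turn right 67°, forward 1.3 m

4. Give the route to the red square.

turn right 42°, forward 3.1 m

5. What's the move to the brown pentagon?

turn left 127°, forward 4.7 m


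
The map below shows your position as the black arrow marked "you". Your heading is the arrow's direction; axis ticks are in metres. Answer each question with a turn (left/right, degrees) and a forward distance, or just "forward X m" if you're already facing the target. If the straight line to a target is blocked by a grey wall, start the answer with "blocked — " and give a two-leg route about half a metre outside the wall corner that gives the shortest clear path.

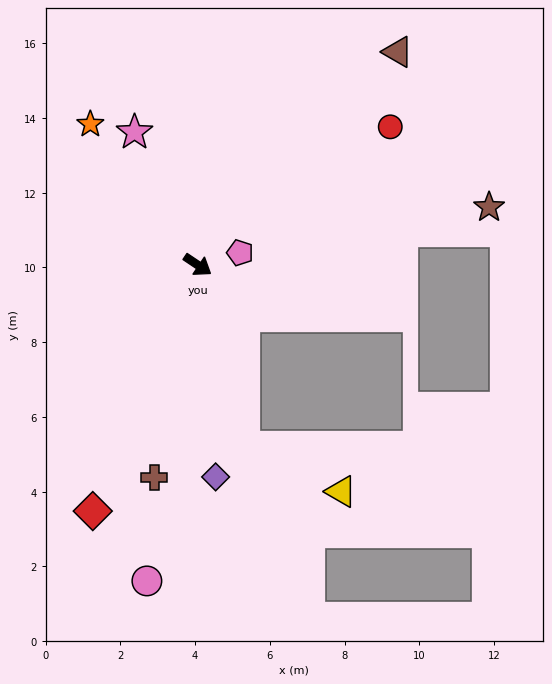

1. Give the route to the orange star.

turn left 161°, forward 4.7 m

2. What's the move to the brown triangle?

turn left 81°, forward 7.8 m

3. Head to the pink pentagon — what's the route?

turn left 50°, forward 1.2 m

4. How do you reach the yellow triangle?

blocked — turn right 42°, forward 5.0 m, then turn left 51°, forward 2.9 m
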